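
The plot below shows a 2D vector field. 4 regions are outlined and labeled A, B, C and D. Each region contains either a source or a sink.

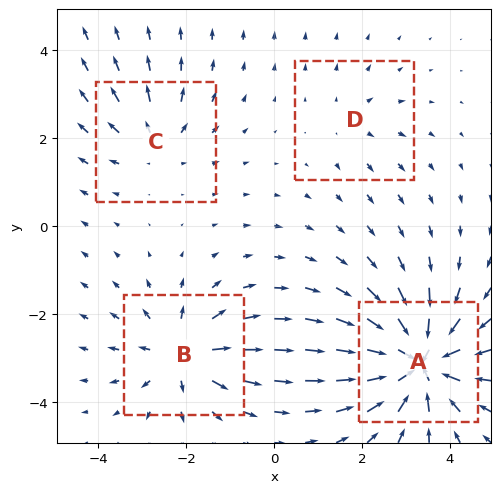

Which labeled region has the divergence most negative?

A

Divergence at each region's feature centre — A: about -9, B: about +5, C: about +4, D: about +2. Region A is most negative.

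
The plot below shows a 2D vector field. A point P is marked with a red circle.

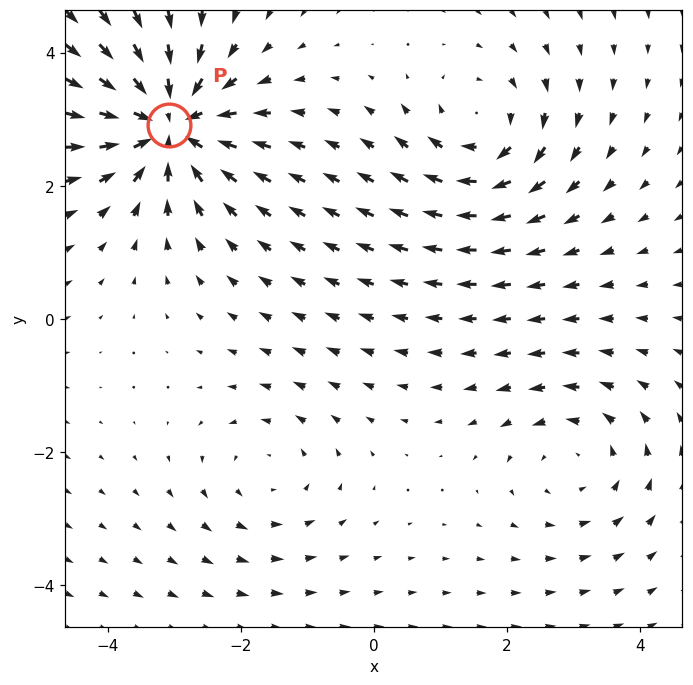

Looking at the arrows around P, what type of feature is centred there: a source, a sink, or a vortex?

sink

At P (-3.1, 2.9) the arrows converge inward. Divergence about -6, curl ≈0 — negative divergence with near-zero curl is a sink.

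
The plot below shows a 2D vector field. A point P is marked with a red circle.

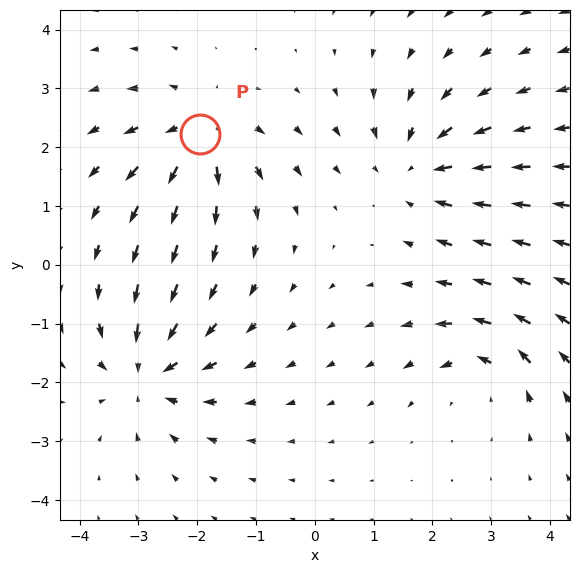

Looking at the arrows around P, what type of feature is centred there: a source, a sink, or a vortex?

At P (-2.0, 2.2) the arrows spread outward. Divergence about +5, curl ≈0 — positive divergence with near-zero curl is a source.

source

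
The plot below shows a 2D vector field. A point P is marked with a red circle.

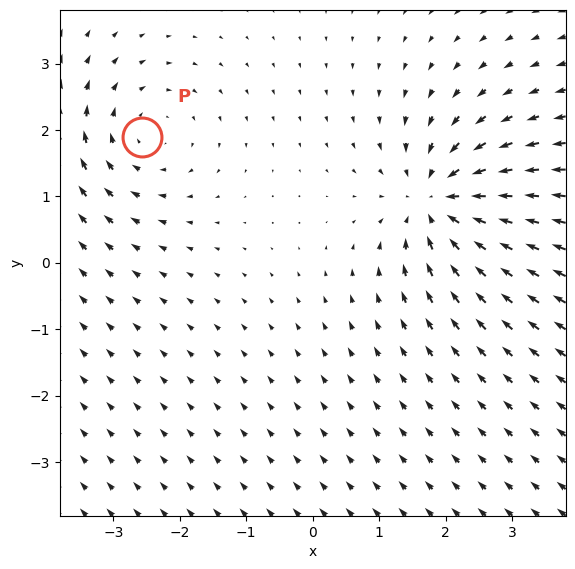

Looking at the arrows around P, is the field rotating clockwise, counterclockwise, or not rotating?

clockwise

Near P at (-2.6, 1.9) the arrows circulate clockwise. The curl (z-component) there is about -2; negative curl means clockwise rotation.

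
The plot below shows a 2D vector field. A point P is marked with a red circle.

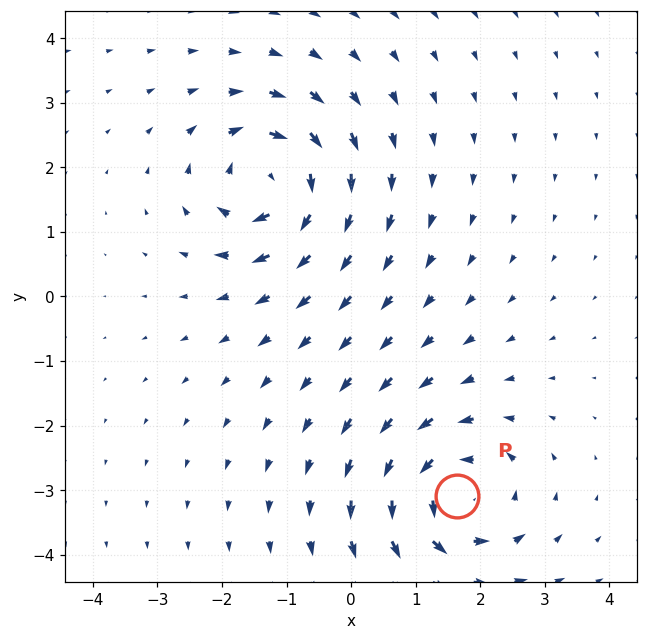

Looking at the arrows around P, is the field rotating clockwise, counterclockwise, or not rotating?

Near P at (1.6, -3.1) the arrows circulate counterclockwise. The curl (z-component) there is about +5; positive curl means counterclockwise rotation.

counterclockwise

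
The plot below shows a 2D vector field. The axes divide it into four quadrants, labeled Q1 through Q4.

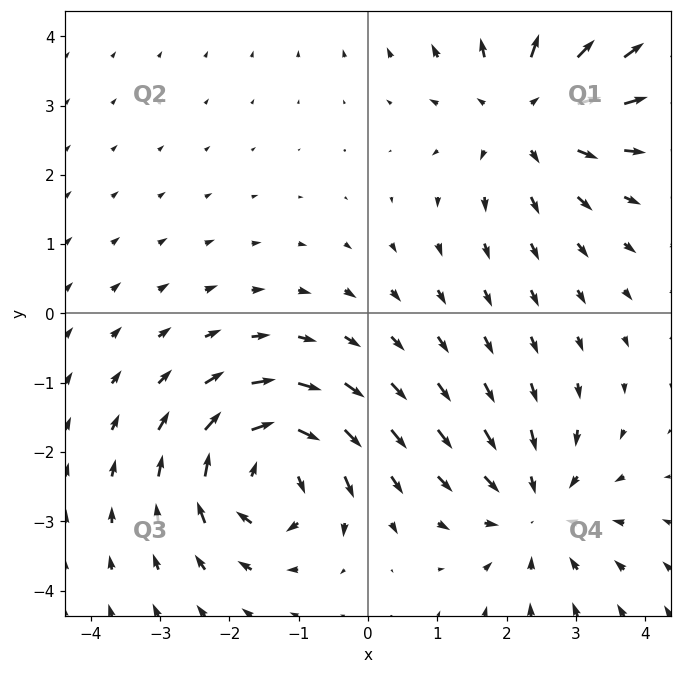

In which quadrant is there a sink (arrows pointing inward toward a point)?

Q4

The sink sits at approximately (2.4, -2.8), which lies in quadrant Q4. The divergence there is about -3, negative as expected for a sink.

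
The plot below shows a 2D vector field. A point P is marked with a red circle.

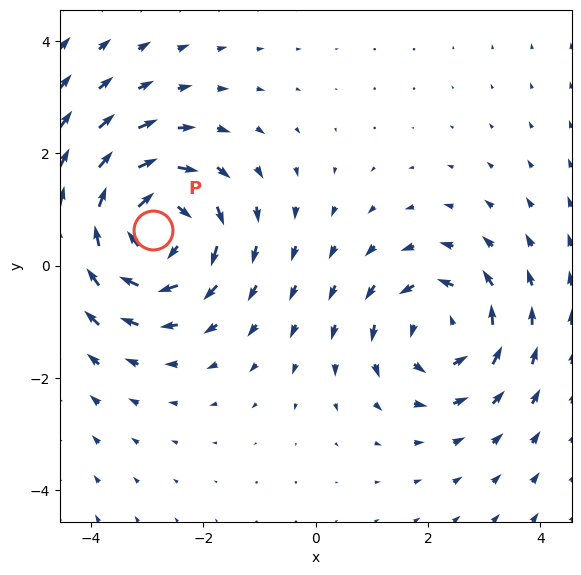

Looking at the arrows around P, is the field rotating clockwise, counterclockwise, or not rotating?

Near P at (-2.9, 0.6) the arrows circulate clockwise. The curl (z-component) there is about -4; negative curl means clockwise rotation.

clockwise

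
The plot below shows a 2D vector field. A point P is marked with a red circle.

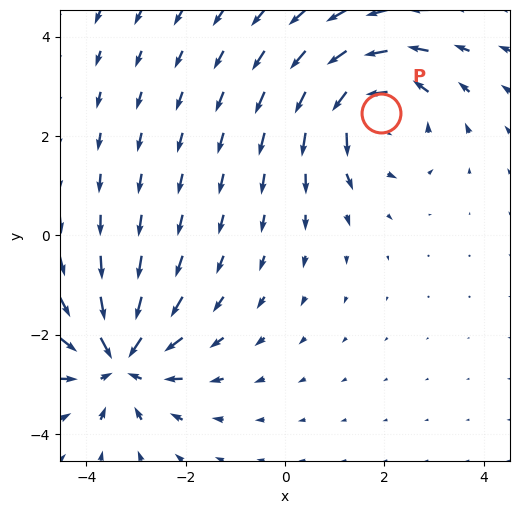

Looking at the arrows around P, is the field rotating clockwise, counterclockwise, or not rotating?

counterclockwise

Near P at (1.9, 2.5) the arrows circulate counterclockwise. The curl (z-component) there is about +5; positive curl means counterclockwise rotation.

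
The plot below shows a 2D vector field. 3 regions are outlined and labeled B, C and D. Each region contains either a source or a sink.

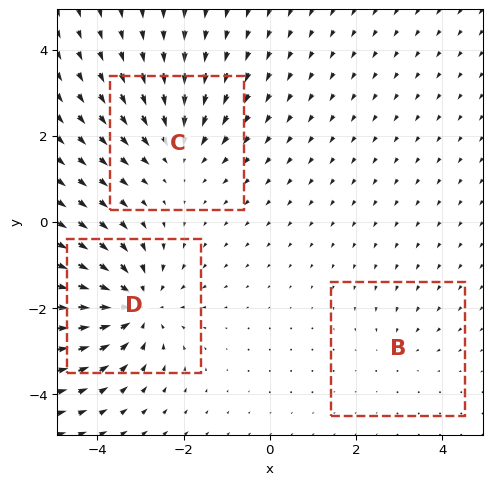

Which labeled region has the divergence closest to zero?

B

Divergence at each region's feature centre — B: about -2, C: about -3, D: about -5. Region B is closest to zero.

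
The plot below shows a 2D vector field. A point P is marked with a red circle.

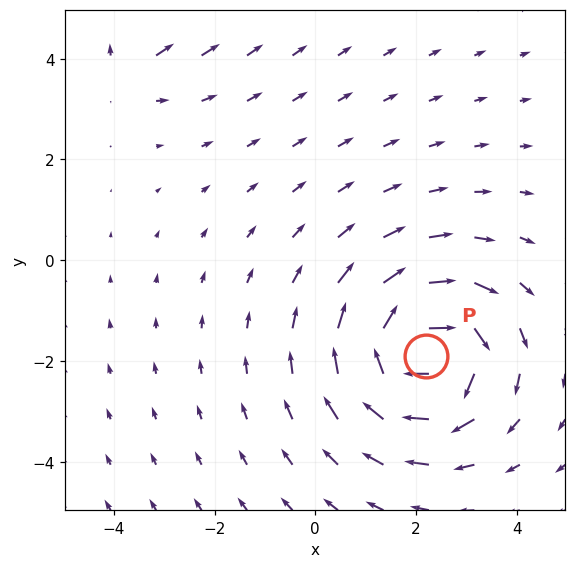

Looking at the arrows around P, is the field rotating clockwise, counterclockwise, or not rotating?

Near P at (2.2, -1.9) the arrows circulate clockwise. The curl (z-component) there is about -7; negative curl means clockwise rotation.

clockwise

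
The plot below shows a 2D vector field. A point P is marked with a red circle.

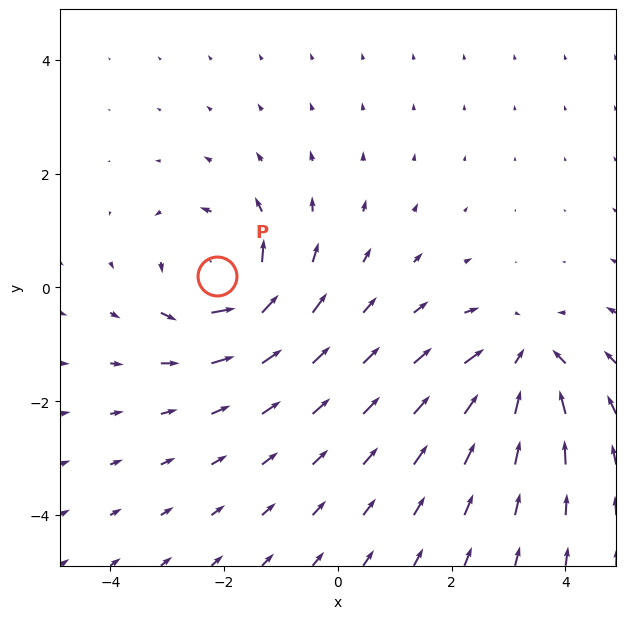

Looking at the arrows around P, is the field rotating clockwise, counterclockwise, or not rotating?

counterclockwise

Near P at (-2.1, 0.2) the arrows circulate counterclockwise. The curl (z-component) there is about +6; positive curl means counterclockwise rotation.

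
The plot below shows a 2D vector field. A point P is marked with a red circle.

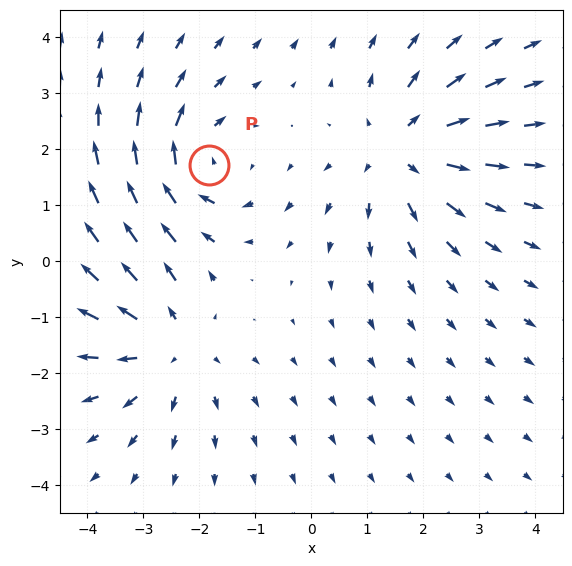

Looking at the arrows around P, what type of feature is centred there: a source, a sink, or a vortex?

At P (-1.8, 1.7) the arrows circulate clockwise. Divergence ≈0, curl about -4 — near-zero divergence with nonzero curl is a vortex.

vortex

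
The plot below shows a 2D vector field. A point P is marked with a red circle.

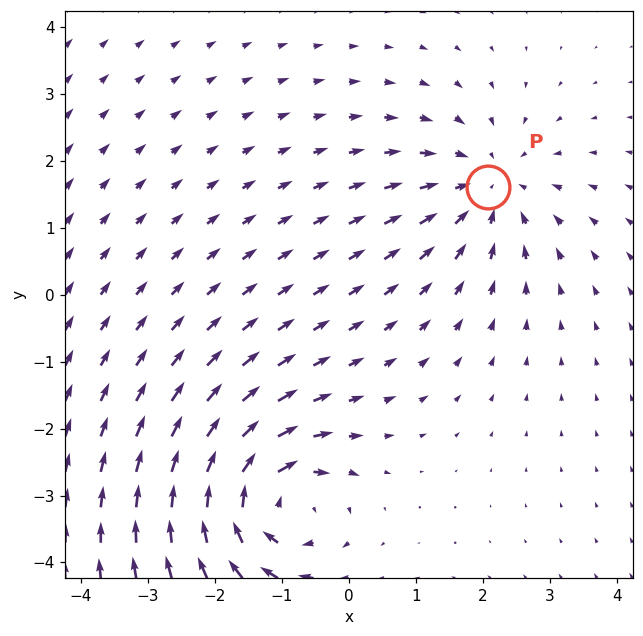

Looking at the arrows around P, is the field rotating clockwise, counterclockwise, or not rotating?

not rotating

Near P at (2.1, 1.6) the arrows show no circulation. The curl there is ≈0.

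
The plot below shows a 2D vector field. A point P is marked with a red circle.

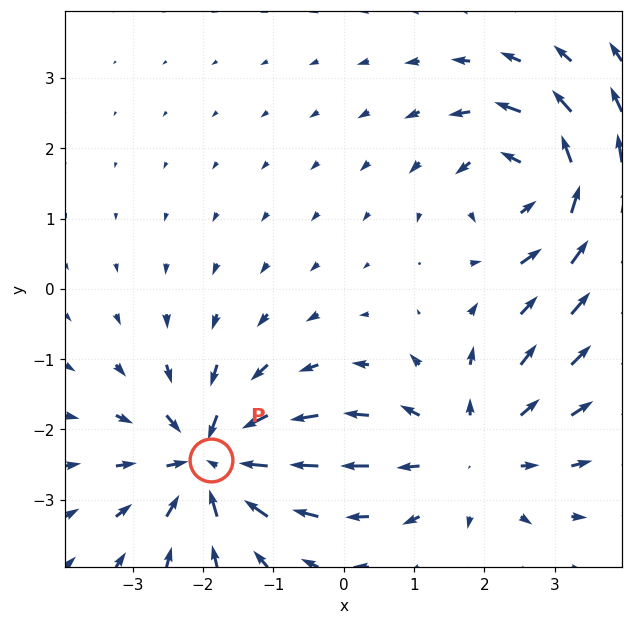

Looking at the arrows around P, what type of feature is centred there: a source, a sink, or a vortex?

sink

At P (-1.9, -2.4) the arrows converge inward. Divergence about -4, curl ≈0 — negative divergence with near-zero curl is a sink.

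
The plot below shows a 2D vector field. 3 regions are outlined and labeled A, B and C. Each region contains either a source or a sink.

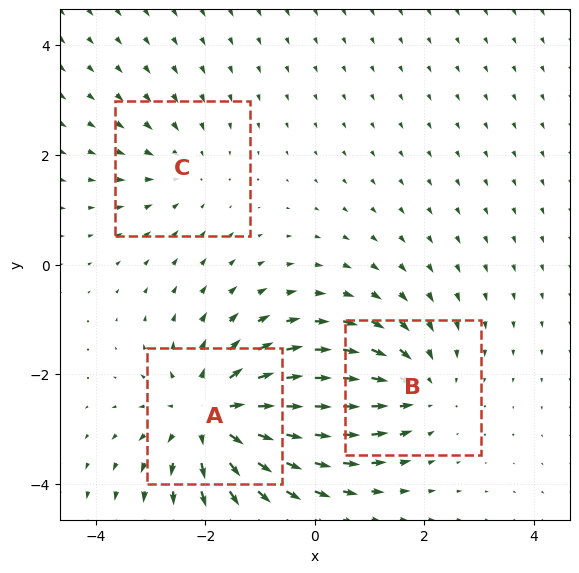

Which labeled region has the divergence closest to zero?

Divergence at each region's feature centre — A: about +5, B: about -3, C: about -2. Region C is closest to zero.

C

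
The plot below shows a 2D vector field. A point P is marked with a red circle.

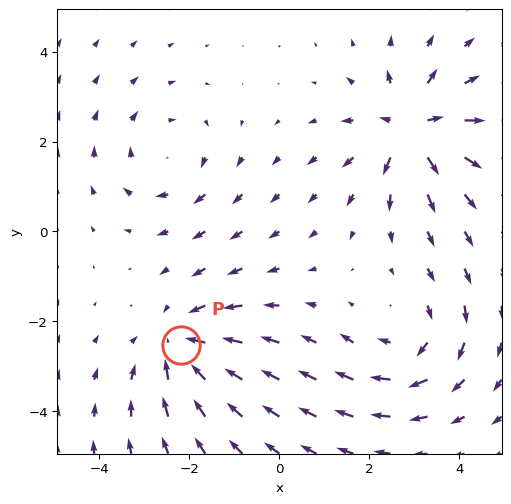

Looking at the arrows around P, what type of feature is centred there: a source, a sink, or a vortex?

At P (-2.2, -2.5) the arrows converge inward. Divergence about -4, curl ≈0 — negative divergence with near-zero curl is a sink.

sink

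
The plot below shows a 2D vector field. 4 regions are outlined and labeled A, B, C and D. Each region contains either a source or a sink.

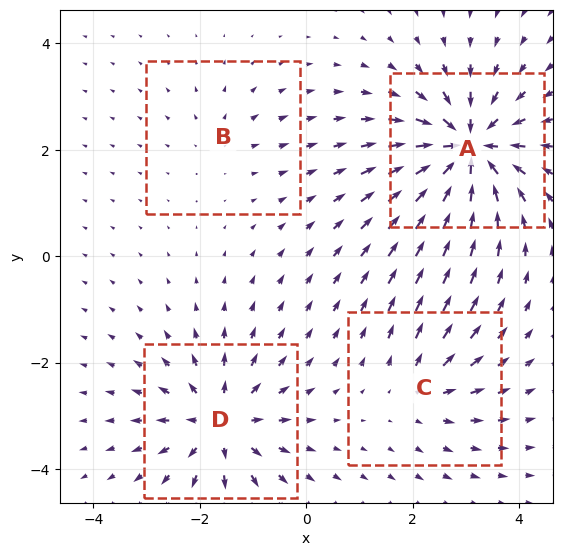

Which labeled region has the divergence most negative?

A

Divergence at each region's feature centre — A: about -9, B: about +2, C: about +4, D: about +6. Region A is most negative.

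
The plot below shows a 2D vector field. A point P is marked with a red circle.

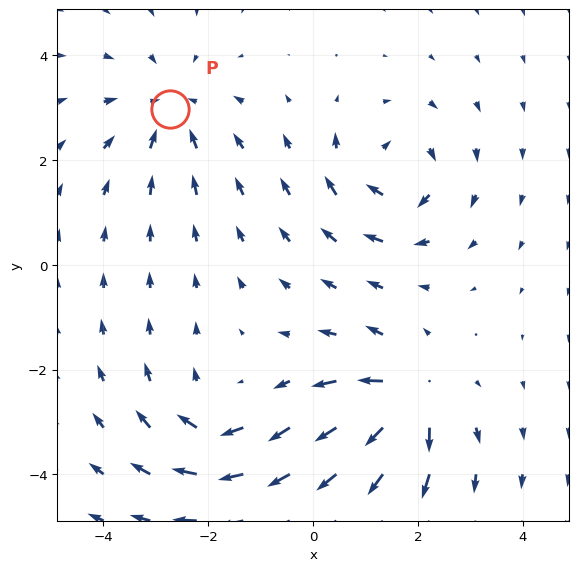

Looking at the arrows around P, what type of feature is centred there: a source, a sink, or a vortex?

sink

At P (-2.7, 3.0) the arrows converge inward. Divergence about -4, curl ≈0 — negative divergence with near-zero curl is a sink.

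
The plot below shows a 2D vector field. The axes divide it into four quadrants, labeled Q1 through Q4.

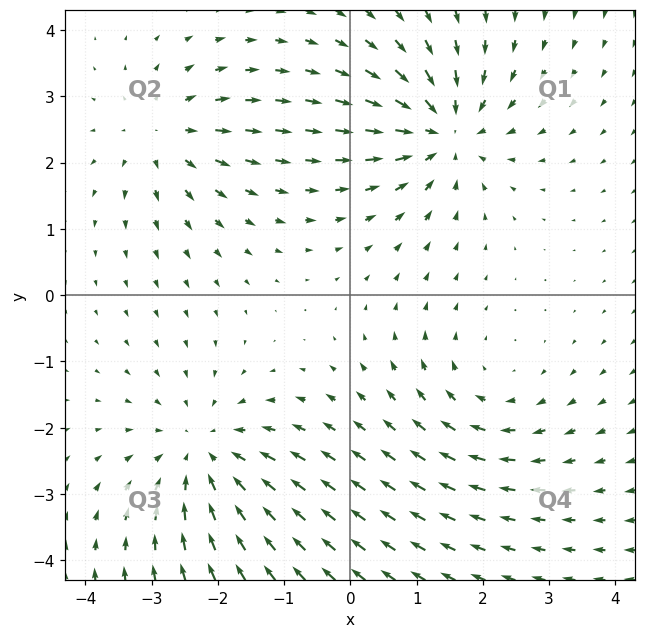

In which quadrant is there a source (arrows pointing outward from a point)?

The source sits at approximately (-2.8, 2.4), which lies in quadrant Q2. The divergence there is about +3, positive as expected for a source.

Q2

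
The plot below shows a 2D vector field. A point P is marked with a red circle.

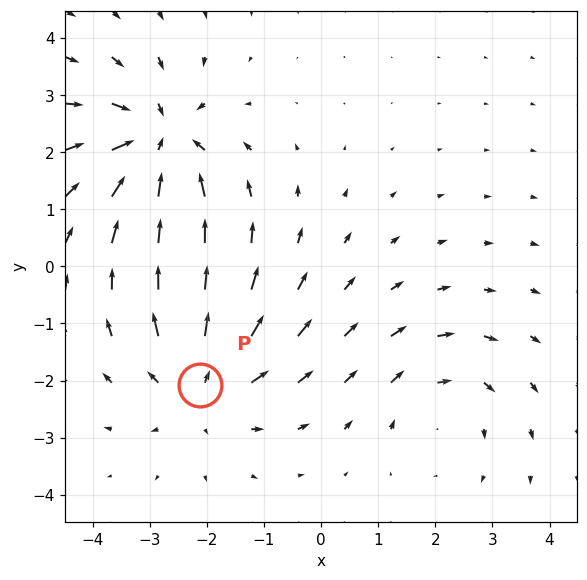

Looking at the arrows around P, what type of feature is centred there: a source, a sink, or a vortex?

source

At P (-2.1, -2.1) the arrows spread outward. Divergence about +4, curl ≈0 — positive divergence with near-zero curl is a source.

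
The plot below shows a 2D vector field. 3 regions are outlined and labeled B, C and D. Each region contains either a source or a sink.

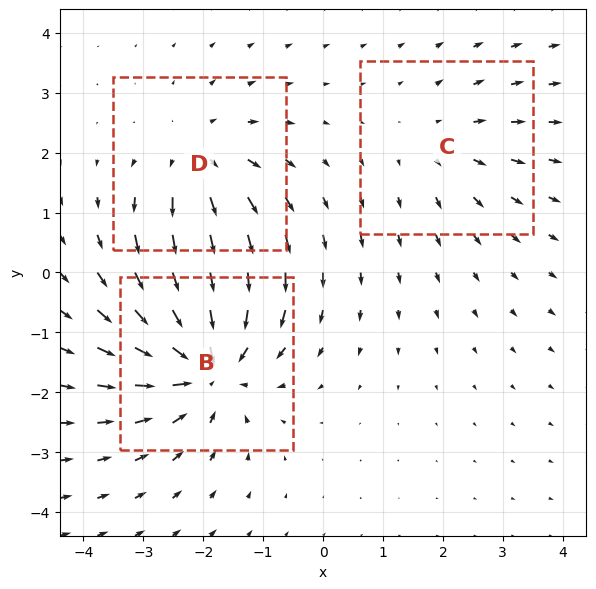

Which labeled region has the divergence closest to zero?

C

Divergence at each region's feature centre — B: about -5, C: about +2, D: about +3. Region C is closest to zero.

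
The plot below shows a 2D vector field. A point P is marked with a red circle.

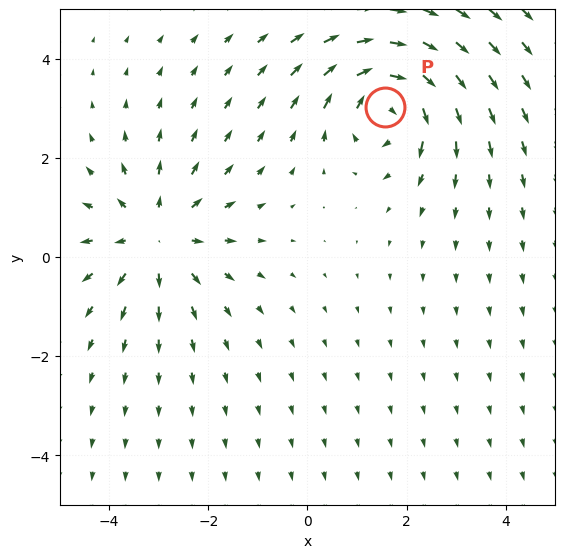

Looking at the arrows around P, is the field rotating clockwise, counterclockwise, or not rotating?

Near P at (1.6, 3.0) the arrows circulate clockwise. The curl (z-component) there is about -5; negative curl means clockwise rotation.

clockwise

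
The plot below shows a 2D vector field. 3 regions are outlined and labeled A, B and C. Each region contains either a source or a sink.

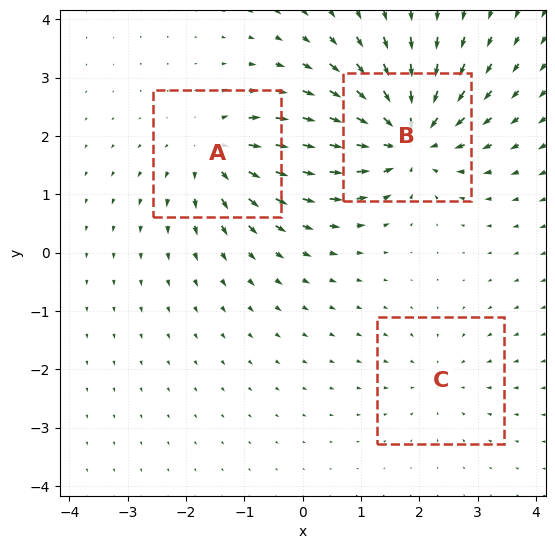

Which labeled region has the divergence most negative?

Divergence at each region's feature centre — A: about +4, B: about -6, C: about -2. Region B is most negative.

B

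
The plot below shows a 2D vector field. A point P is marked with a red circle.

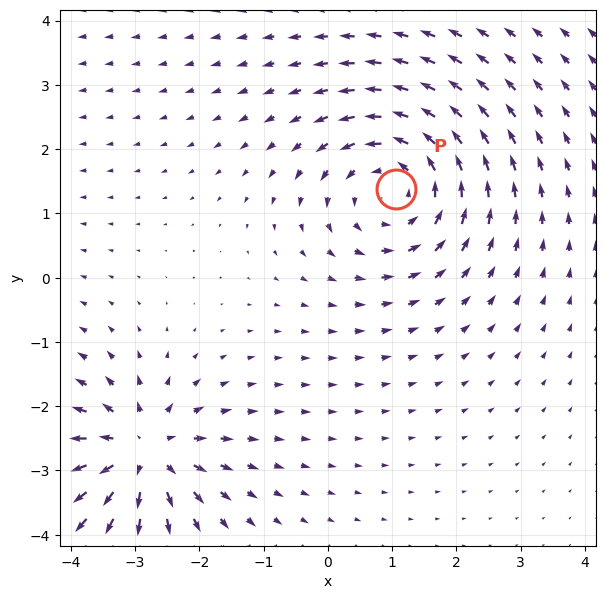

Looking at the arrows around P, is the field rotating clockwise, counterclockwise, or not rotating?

counterclockwise

Near P at (1.1, 1.4) the arrows circulate counterclockwise. The curl (z-component) there is about +4; positive curl means counterclockwise rotation.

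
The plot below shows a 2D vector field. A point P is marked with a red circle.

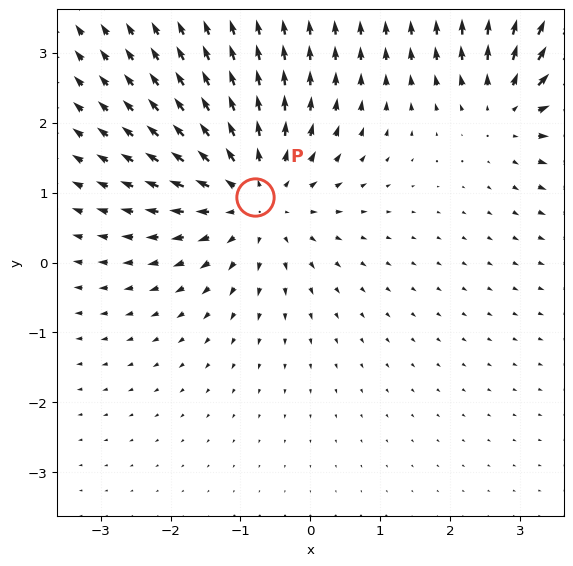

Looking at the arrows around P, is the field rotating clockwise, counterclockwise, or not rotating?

Near P at (-0.8, 0.9) the arrows show no circulation. The curl there is ≈0.

not rotating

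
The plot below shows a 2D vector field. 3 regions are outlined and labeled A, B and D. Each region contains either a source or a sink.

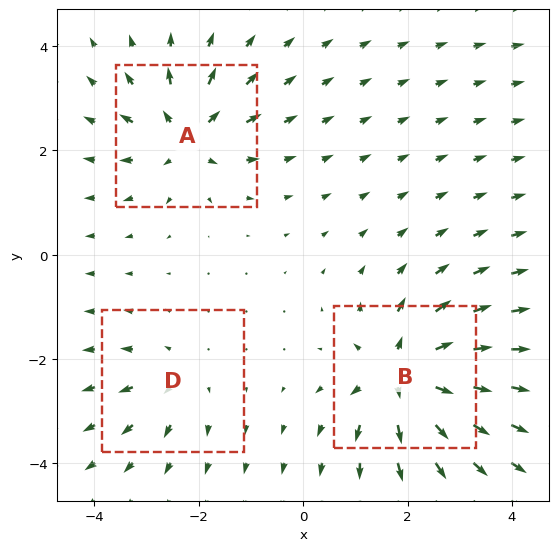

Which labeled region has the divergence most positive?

B

Divergence at each region's feature centre — A: about +4, B: about +6, D: about +3. Region B is most positive.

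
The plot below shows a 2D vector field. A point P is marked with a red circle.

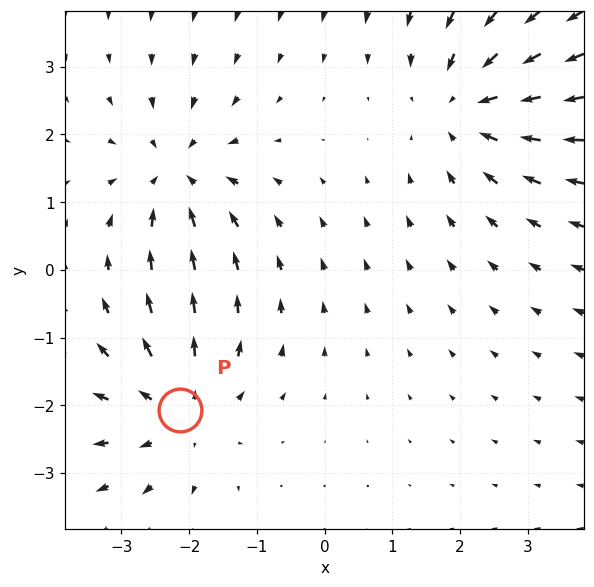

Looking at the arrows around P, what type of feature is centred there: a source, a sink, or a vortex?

source

At P (-2.1, -2.1) the arrows spread outward. Divergence about +4, curl ≈0 — positive divergence with near-zero curl is a source.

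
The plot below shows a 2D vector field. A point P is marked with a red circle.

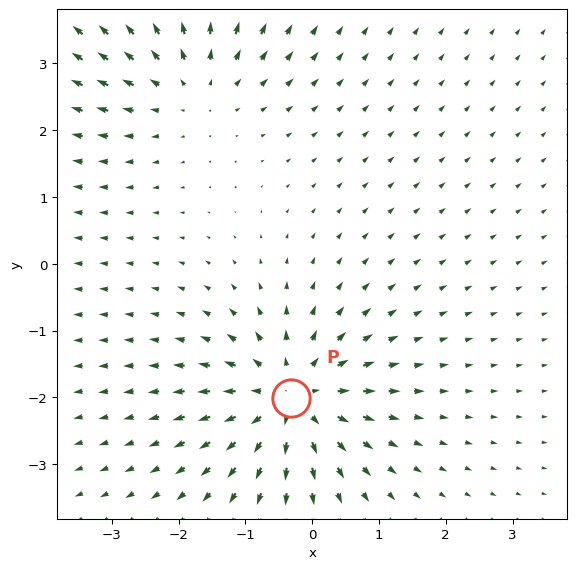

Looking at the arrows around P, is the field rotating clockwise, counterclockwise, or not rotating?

Near P at (-0.3, -2.0) the arrows show no circulation. The curl there is ≈0.

not rotating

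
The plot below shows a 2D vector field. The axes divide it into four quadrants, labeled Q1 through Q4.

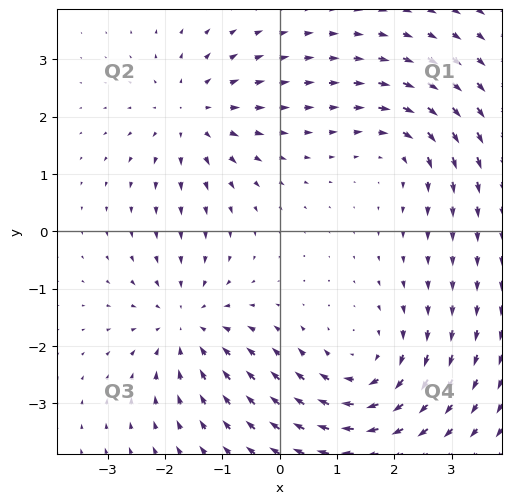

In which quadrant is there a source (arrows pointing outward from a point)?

The source sits at approximately (-1.5, 2.0), which lies in quadrant Q2. The divergence there is about +4, positive as expected for a source.

Q2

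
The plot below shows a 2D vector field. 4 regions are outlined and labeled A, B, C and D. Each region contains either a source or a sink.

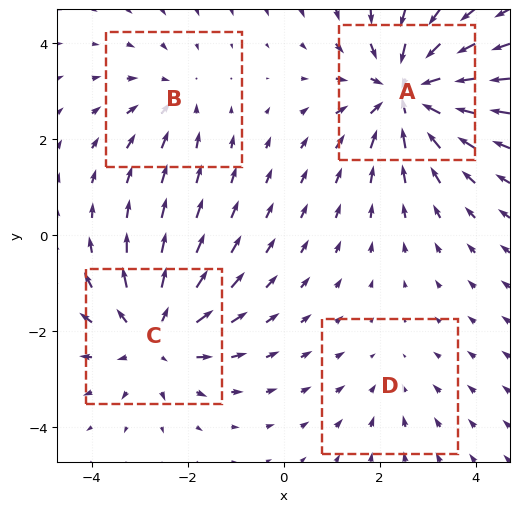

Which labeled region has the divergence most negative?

A

Divergence at each region's feature centre — A: about -6, B: about -3, C: about +5, D: about -2. Region A is most negative.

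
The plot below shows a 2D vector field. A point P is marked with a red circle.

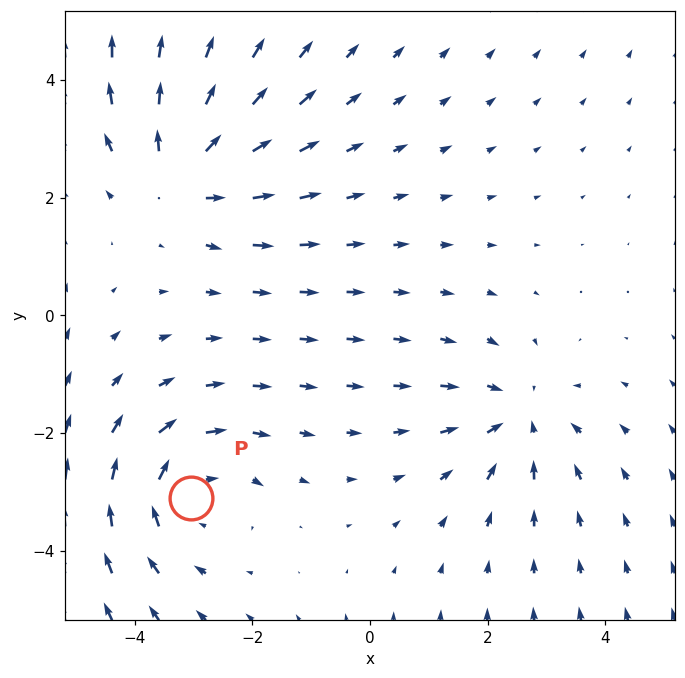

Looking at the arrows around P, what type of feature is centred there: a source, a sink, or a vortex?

At P (-3.0, -3.1) the arrows circulate clockwise. Divergence ≈0, curl about -3 — near-zero divergence with nonzero curl is a vortex.

vortex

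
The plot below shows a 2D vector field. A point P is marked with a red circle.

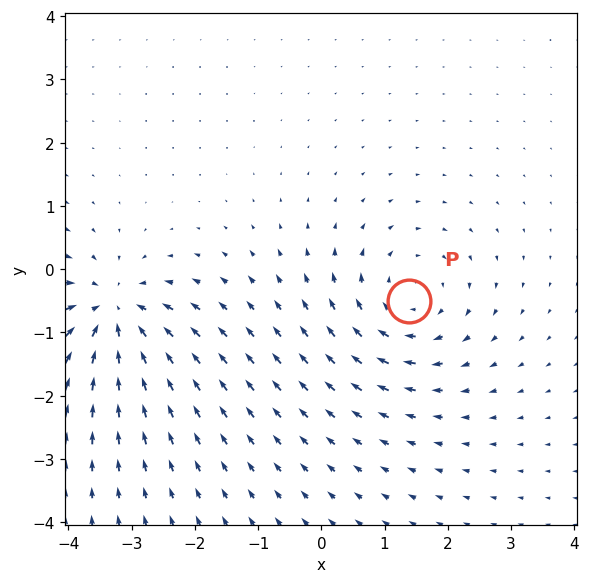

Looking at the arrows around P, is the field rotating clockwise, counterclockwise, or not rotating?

Near P at (1.4, -0.5) the arrows circulate clockwise. The curl (z-component) there is about -3; negative curl means clockwise rotation.

clockwise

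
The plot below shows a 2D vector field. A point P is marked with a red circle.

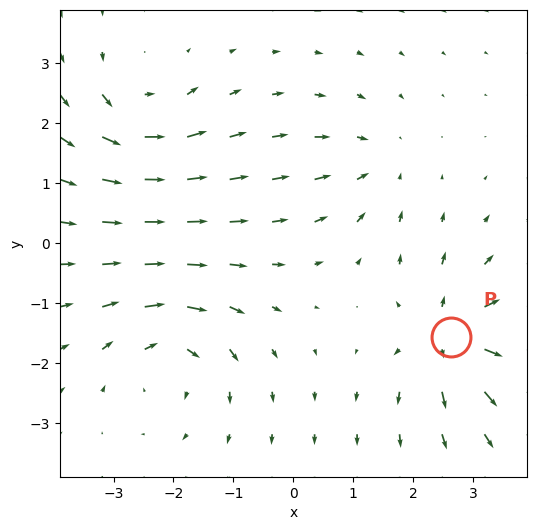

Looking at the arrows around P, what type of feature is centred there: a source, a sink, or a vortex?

source

At P (2.6, -1.6) the arrows spread outward. Divergence about +5, curl ≈0 — positive divergence with near-zero curl is a source.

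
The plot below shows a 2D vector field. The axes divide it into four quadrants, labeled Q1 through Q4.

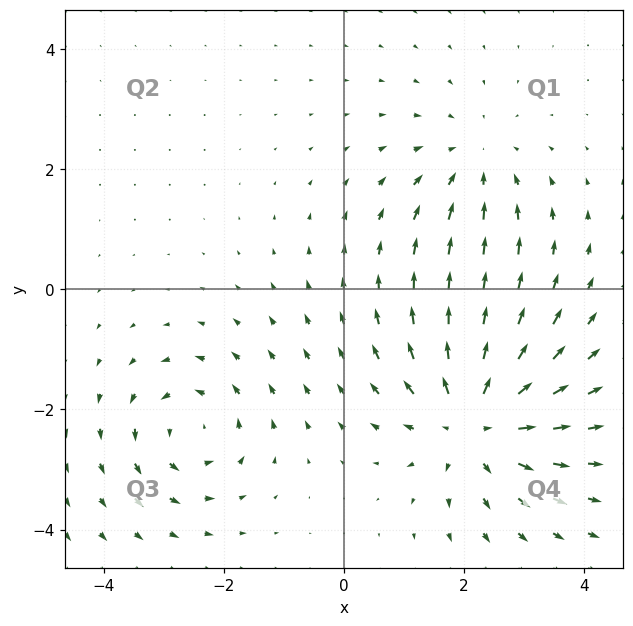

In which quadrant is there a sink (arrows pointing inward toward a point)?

The sink sits at approximately (2.2, 2.1), which lies in quadrant Q1. The divergence there is about -2, negative as expected for a sink.

Q1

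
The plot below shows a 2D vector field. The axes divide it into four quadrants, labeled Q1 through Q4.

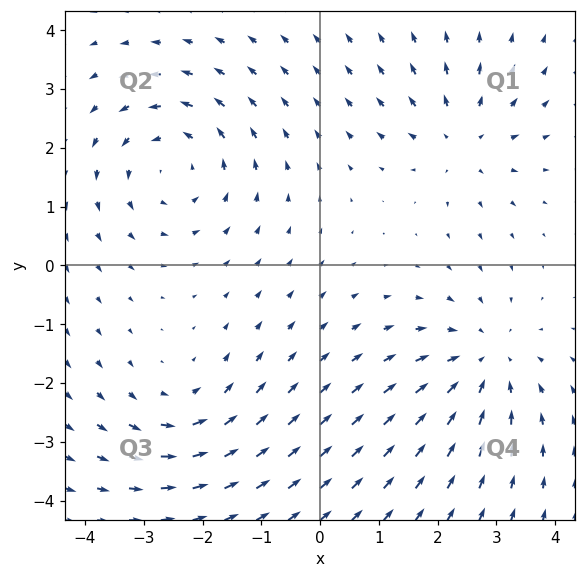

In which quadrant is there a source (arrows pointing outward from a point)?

Q1

The source sits at approximately (2.4, 2.1), which lies in quadrant Q1. The divergence there is about +4, positive as expected for a source.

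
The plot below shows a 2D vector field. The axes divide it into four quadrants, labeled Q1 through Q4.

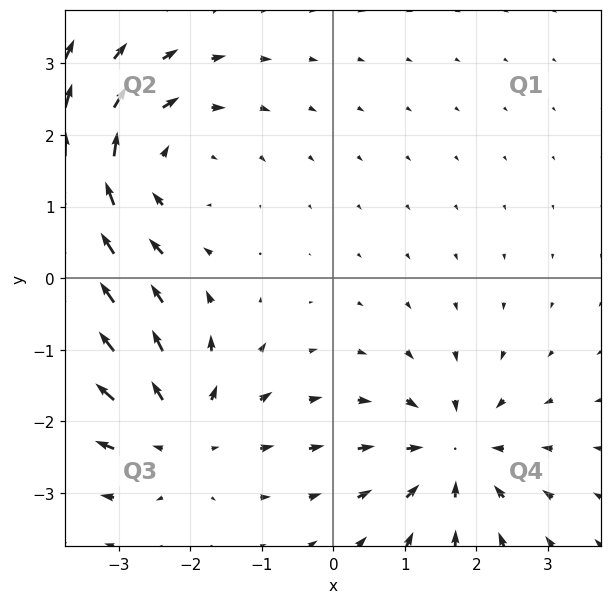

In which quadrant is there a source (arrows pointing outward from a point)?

The source sits at approximately (-2.1, -2.1), which lies in quadrant Q3. The divergence there is about +4, positive as expected for a source.

Q3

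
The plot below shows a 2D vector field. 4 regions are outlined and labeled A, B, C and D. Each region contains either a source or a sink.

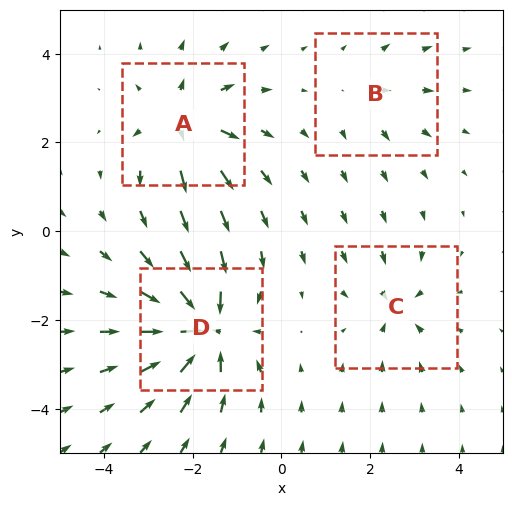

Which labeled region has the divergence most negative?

Divergence at each region's feature centre — A: about +6, B: about +3, C: about -4, D: about -9. Region D is most negative.

D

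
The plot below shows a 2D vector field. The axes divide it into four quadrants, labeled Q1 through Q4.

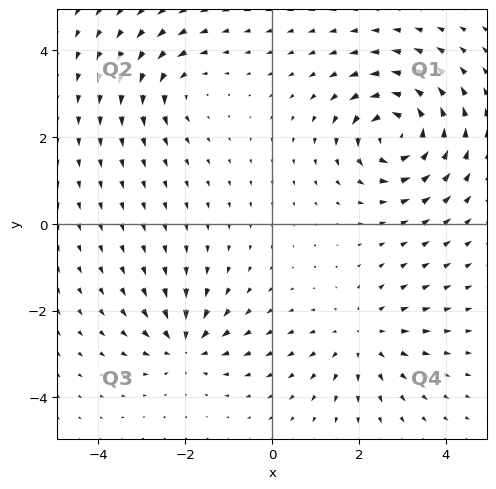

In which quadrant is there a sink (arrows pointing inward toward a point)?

The sink sits at approximately (-2.0, -2.8), which lies in quadrant Q3. The divergence there is about -4, negative as expected for a sink.

Q3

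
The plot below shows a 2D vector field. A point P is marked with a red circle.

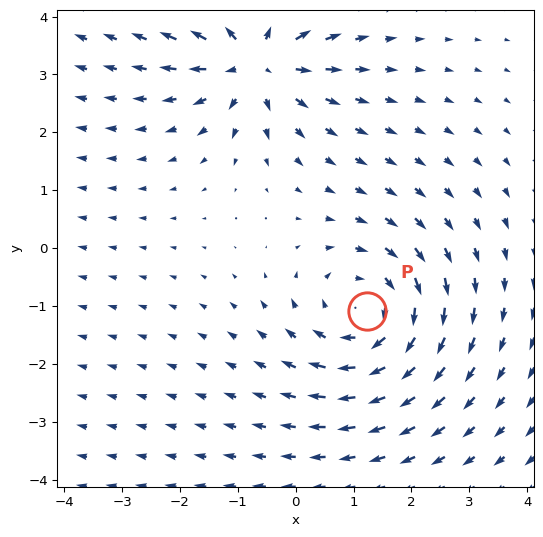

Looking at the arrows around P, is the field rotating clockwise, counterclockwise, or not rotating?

clockwise

Near P at (1.2, -1.1) the arrows circulate clockwise. The curl (z-component) there is about -3; negative curl means clockwise rotation.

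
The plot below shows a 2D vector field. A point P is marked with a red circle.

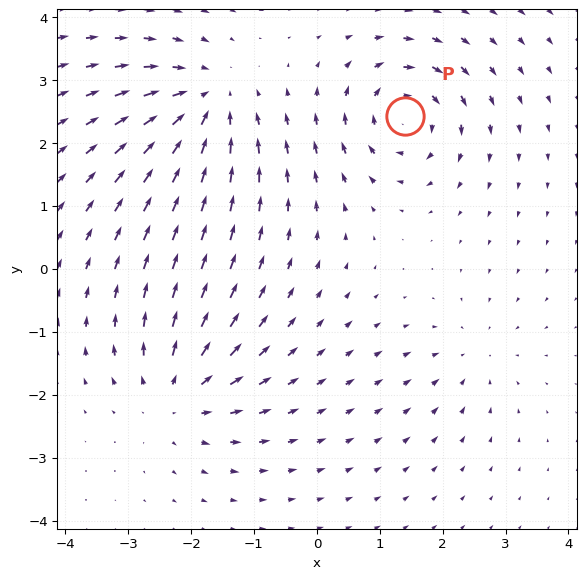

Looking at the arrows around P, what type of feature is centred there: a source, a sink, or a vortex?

At P (1.4, 2.4) the arrows circulate clockwise. Divergence ≈0, curl about -6 — near-zero divergence with nonzero curl is a vortex.

vortex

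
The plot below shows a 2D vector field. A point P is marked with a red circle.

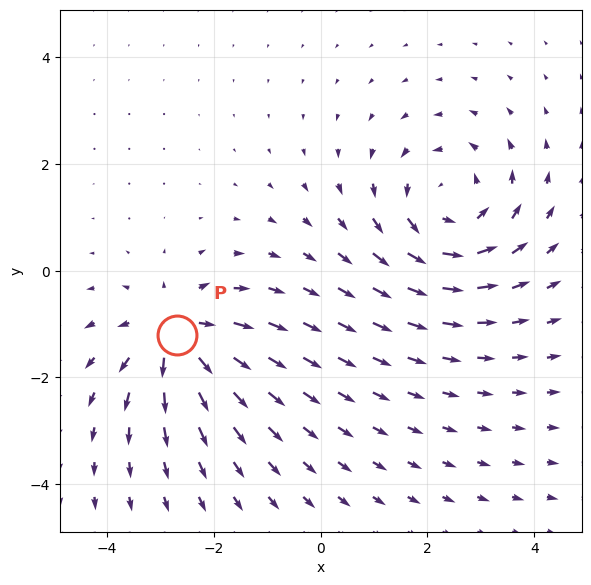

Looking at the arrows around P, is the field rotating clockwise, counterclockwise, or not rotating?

Near P at (-2.7, -1.2) the arrows show no circulation. The curl there is ≈0.

not rotating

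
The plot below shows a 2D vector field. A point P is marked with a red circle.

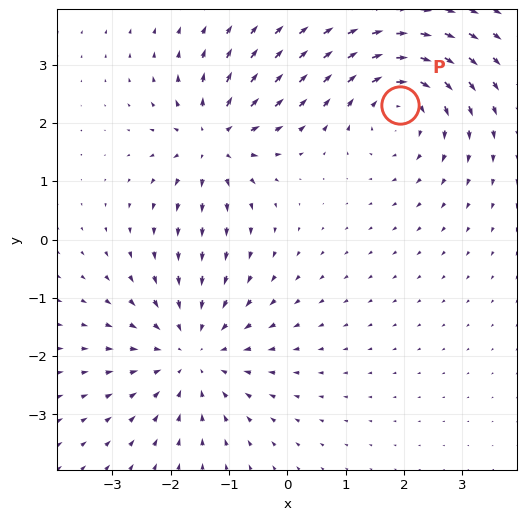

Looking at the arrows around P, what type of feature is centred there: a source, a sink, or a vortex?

vortex

At P (1.9, 2.3) the arrows circulate clockwise. Divergence ≈0, curl about -4 — near-zero divergence with nonzero curl is a vortex.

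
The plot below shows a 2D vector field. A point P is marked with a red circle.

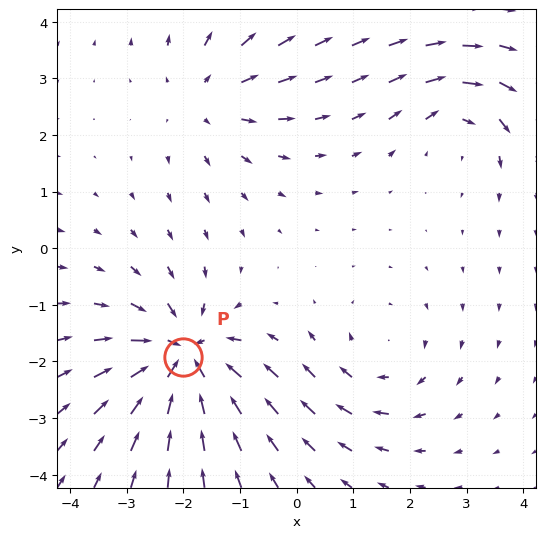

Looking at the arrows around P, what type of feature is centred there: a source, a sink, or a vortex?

sink

At P (-2.0, -1.9) the arrows converge inward. Divergence about -6, curl ≈0 — negative divergence with near-zero curl is a sink.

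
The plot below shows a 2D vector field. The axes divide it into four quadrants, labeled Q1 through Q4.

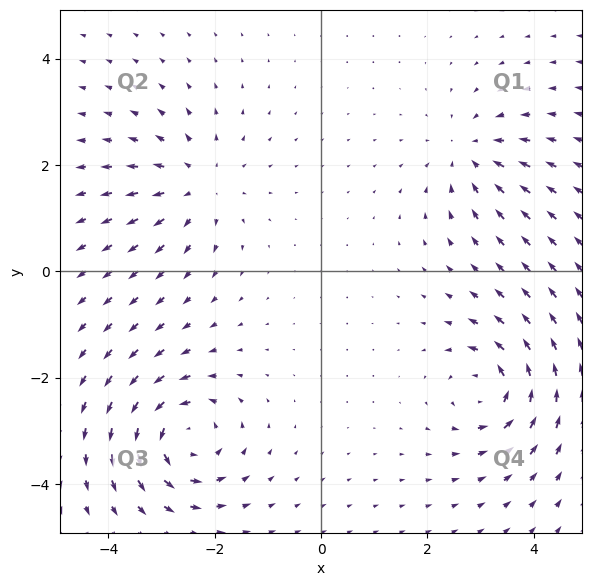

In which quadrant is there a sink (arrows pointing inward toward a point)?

Q1

The sink sits at approximately (2.8, 2.2), which lies in quadrant Q1. The divergence there is about -4, negative as expected for a sink.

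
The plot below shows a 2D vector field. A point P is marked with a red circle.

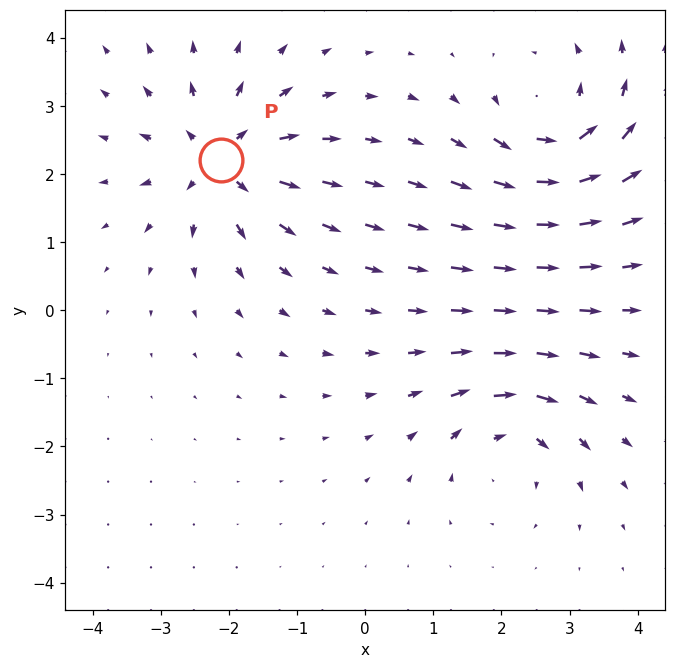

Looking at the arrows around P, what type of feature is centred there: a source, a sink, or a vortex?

At P (-2.1, 2.2) the arrows spread outward. Divergence about +6, curl ≈0 — positive divergence with near-zero curl is a source.

source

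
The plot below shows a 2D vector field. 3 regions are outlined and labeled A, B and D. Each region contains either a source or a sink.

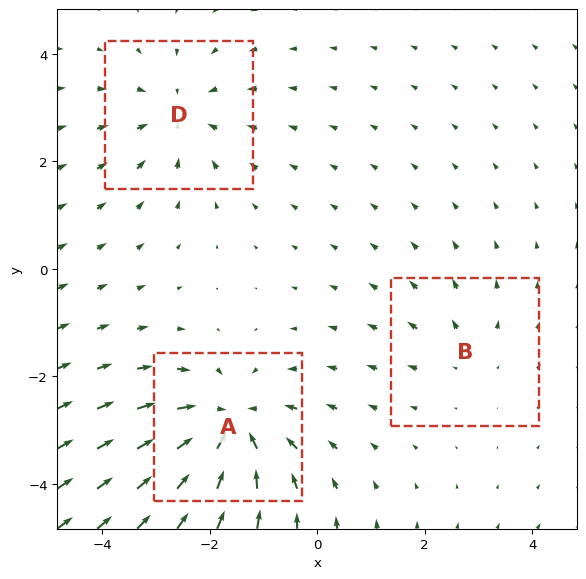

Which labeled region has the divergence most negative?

A

Divergence at each region's feature centre — A: about -5, B: about +2, D: about -3. Region A is most negative.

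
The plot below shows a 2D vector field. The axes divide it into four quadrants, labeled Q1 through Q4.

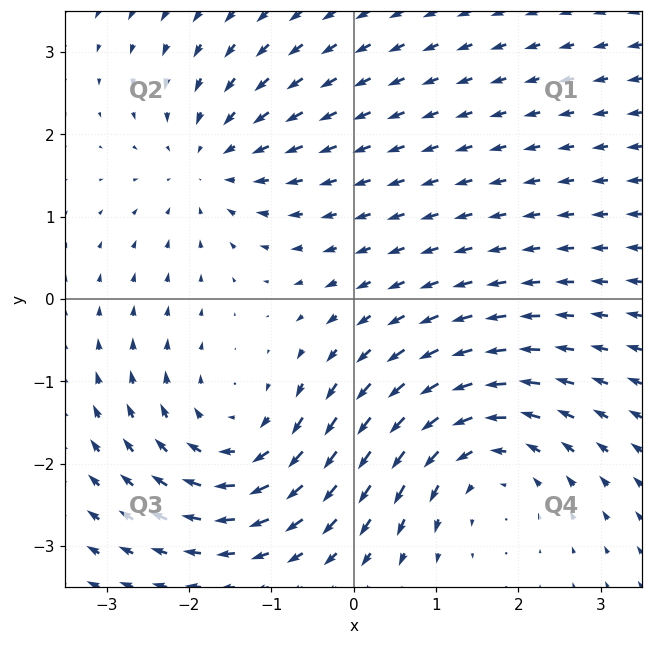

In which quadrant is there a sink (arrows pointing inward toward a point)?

Q2

The sink sits at approximately (-1.7, 1.7), which lies in quadrant Q2. The divergence there is about -3, negative as expected for a sink.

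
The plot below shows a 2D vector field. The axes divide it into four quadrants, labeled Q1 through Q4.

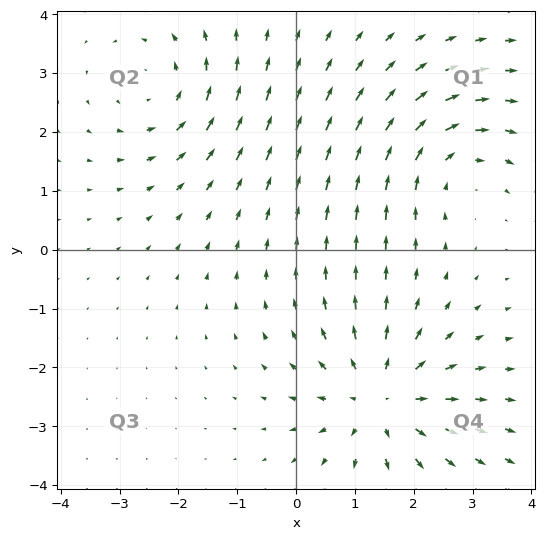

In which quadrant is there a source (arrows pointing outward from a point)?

Q4

The source sits at approximately (1.4, -2.5), which lies in quadrant Q4. The divergence there is about +4, positive as expected for a source.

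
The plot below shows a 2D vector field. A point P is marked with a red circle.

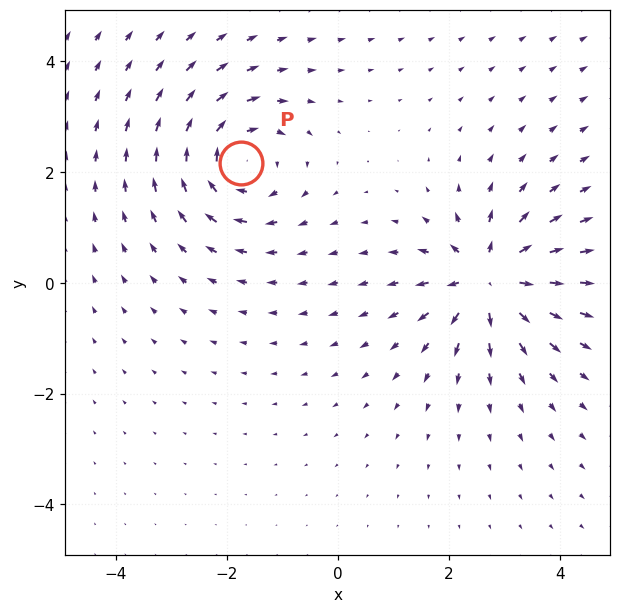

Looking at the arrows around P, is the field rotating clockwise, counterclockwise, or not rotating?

clockwise

Near P at (-1.7, 2.2) the arrows circulate clockwise. The curl (z-component) there is about -5; negative curl means clockwise rotation.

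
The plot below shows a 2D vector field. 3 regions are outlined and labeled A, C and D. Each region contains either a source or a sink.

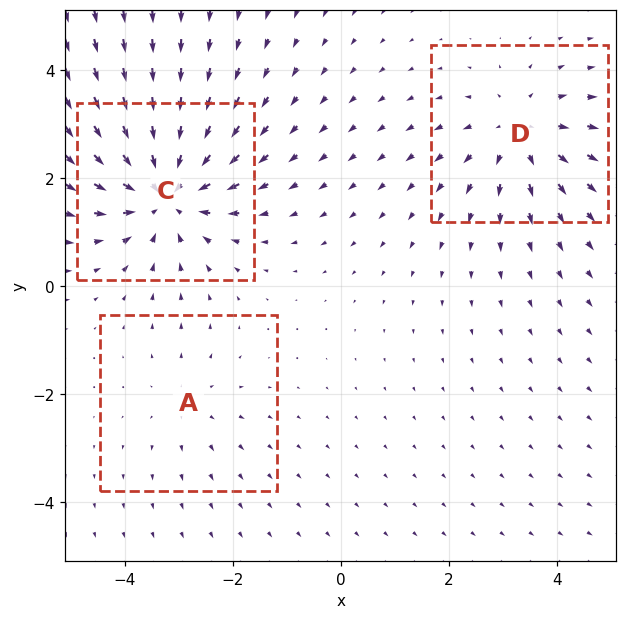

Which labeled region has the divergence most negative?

Divergence at each region's feature centre — A: about +2, C: about -5, D: about +3. Region C is most negative.

C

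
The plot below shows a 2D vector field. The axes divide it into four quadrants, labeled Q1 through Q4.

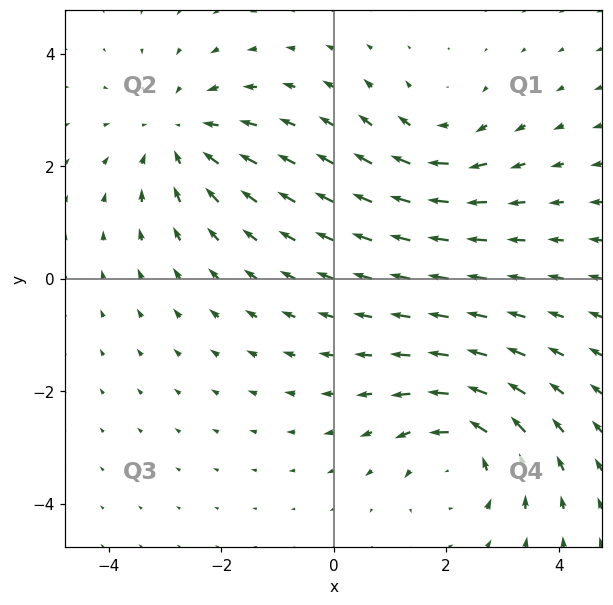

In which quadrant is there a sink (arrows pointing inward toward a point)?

The sink sits at approximately (-2.7, 2.6), which lies in quadrant Q2. The divergence there is about -4, negative as expected for a sink.

Q2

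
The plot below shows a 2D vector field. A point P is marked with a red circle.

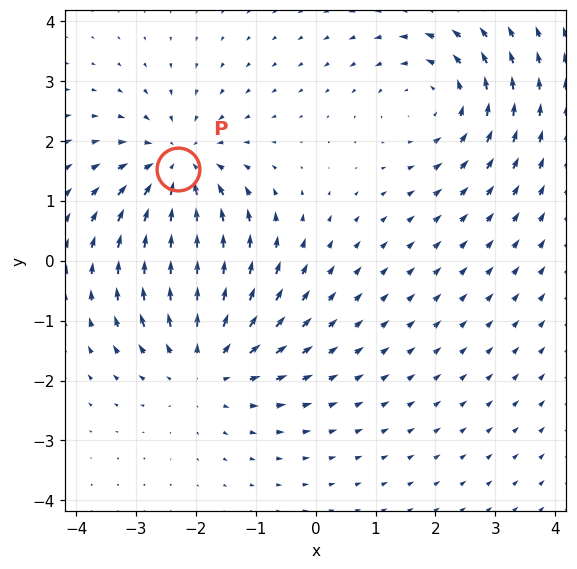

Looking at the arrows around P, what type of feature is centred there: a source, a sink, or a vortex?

At P (-2.3, 1.5) the arrows converge inward. Divergence about -3, curl ≈0 — negative divergence with near-zero curl is a sink.

sink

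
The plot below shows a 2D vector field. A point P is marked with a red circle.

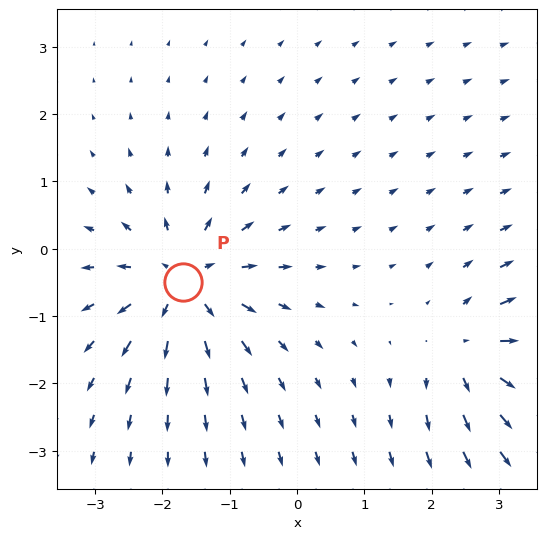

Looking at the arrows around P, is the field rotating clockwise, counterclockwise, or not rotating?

Near P at (-1.7, -0.5) the arrows show no circulation. The curl there is ≈0.

not rotating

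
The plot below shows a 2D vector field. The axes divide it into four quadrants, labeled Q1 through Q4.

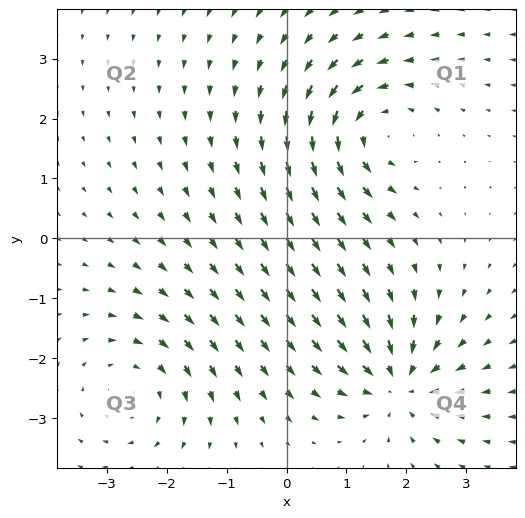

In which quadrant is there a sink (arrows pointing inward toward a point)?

The sink sits at approximately (1.9, -2.4), which lies in quadrant Q4. The divergence there is about -6, negative as expected for a sink.

Q4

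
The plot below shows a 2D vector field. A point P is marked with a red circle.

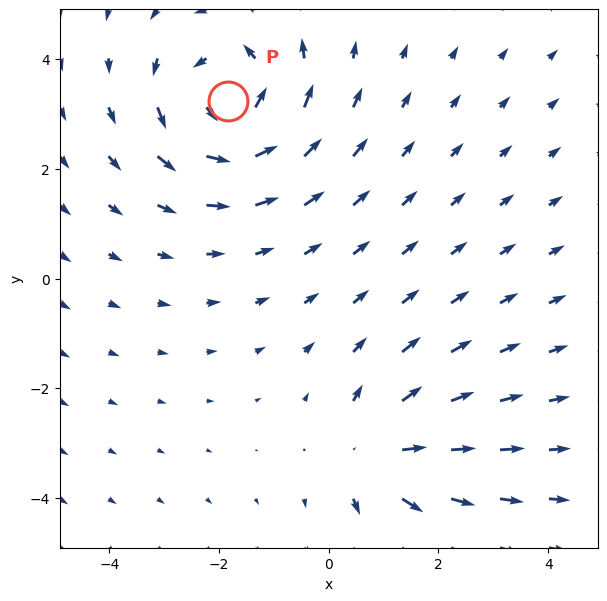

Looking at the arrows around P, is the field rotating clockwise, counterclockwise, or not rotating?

counterclockwise

Near P at (-1.8, 3.2) the arrows circulate counterclockwise. The curl (z-component) there is about +5; positive curl means counterclockwise rotation.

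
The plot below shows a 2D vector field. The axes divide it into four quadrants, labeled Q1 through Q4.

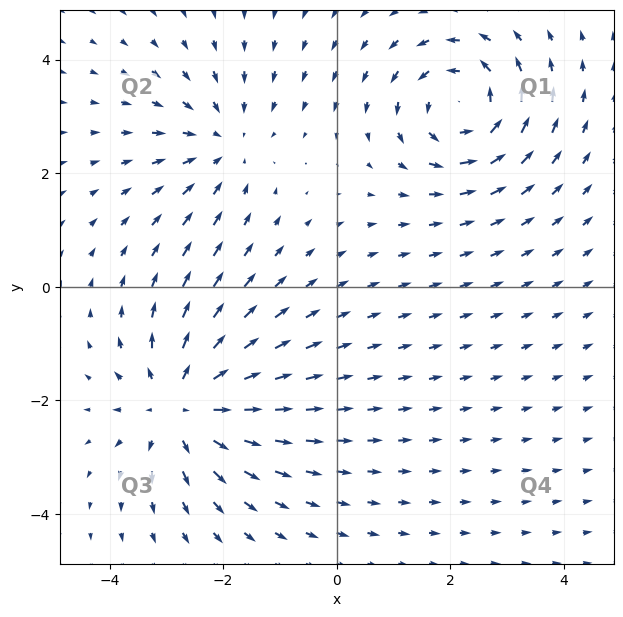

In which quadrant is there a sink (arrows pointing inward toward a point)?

The sink sits at approximately (-2.0, 2.5), which lies in quadrant Q2. The divergence there is about -3, negative as expected for a sink.

Q2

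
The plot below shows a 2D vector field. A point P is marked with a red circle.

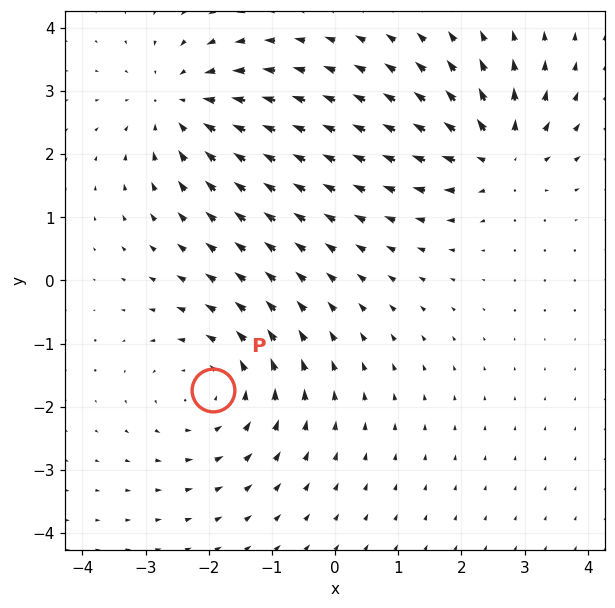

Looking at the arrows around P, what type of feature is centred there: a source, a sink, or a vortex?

At P (-1.9, -1.7) the arrows circulate counterclockwise. Divergence ≈0, curl about +4 — near-zero divergence with nonzero curl is a vortex.

vortex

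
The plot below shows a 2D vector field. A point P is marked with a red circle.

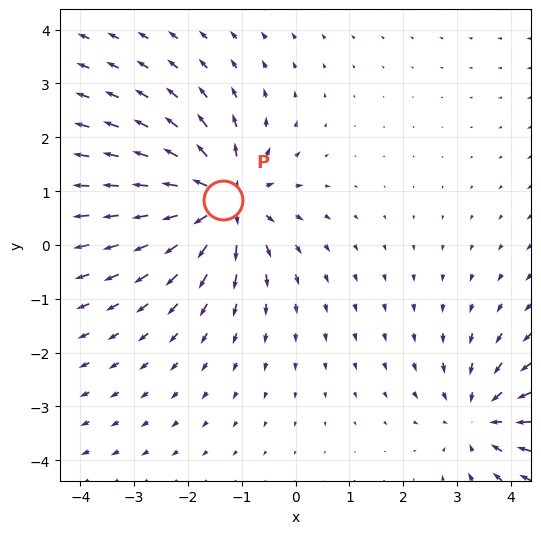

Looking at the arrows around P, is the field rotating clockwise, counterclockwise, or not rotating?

not rotating

Near P at (-1.3, 0.8) the arrows show no circulation. The curl there is ≈0.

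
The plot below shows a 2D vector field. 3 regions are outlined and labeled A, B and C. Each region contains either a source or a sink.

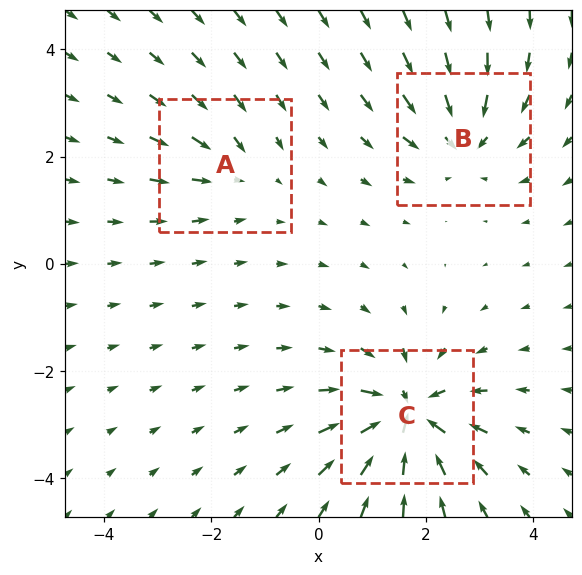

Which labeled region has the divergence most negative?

C

Divergence at each region's feature centre — A: about -2, B: about -4, C: about -6. Region C is most negative.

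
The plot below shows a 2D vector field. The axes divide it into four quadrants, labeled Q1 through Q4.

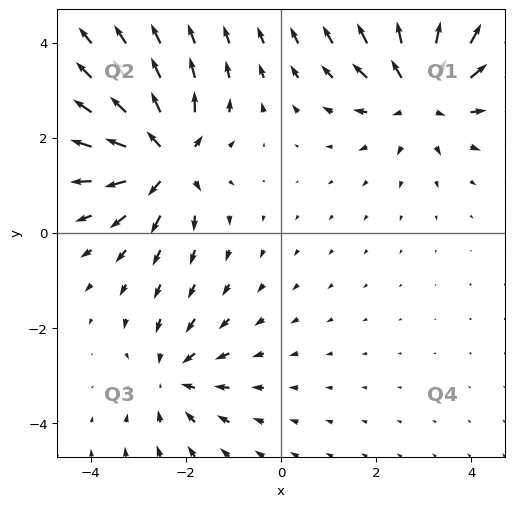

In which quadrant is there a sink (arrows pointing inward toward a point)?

The sink sits at approximately (-2.3, -3.0), which lies in quadrant Q3. The divergence there is about -3, negative as expected for a sink.

Q3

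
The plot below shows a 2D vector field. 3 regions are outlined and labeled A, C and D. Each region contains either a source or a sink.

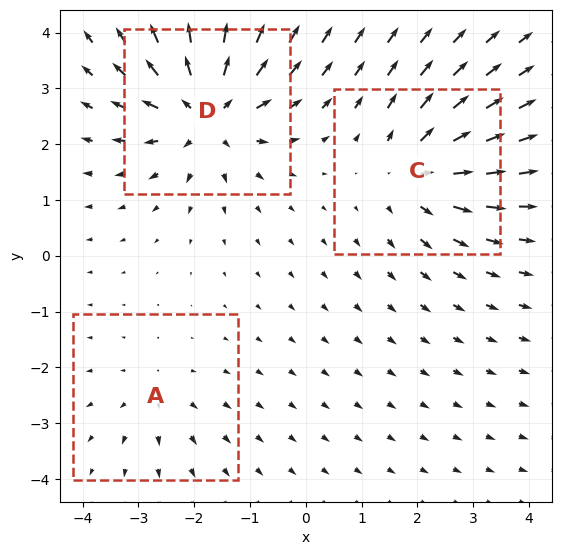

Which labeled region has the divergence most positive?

D

Divergence at each region's feature centre — A: about +2, C: about +3, D: about +5. Region D is most positive.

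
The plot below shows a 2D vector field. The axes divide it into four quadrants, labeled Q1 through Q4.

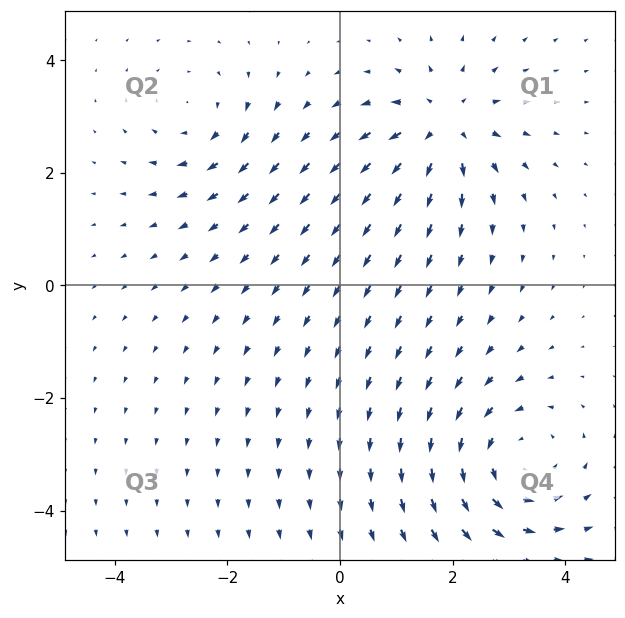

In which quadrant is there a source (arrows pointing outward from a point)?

The source sits at approximately (1.8, 2.8), which lies in quadrant Q1. The divergence there is about +5, positive as expected for a source.

Q1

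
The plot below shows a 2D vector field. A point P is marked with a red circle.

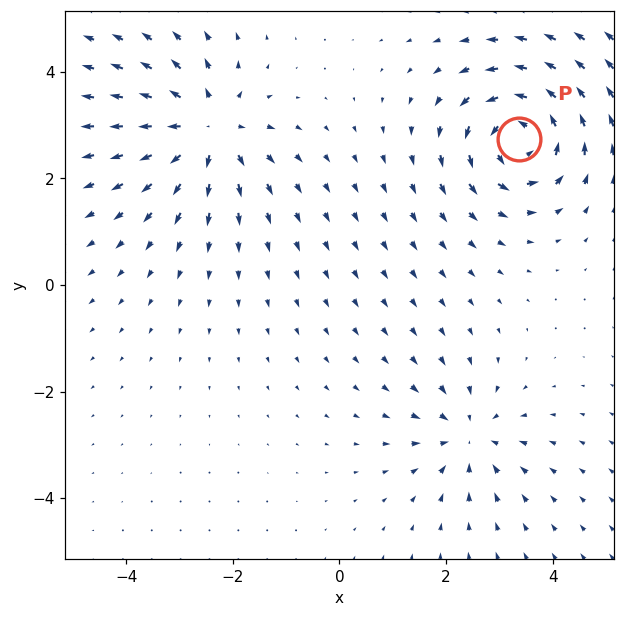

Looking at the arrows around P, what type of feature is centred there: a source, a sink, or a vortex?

At P (3.4, 2.7) the arrows circulate counterclockwise. Divergence ≈0, curl about +7 — near-zero divergence with nonzero curl is a vortex.

vortex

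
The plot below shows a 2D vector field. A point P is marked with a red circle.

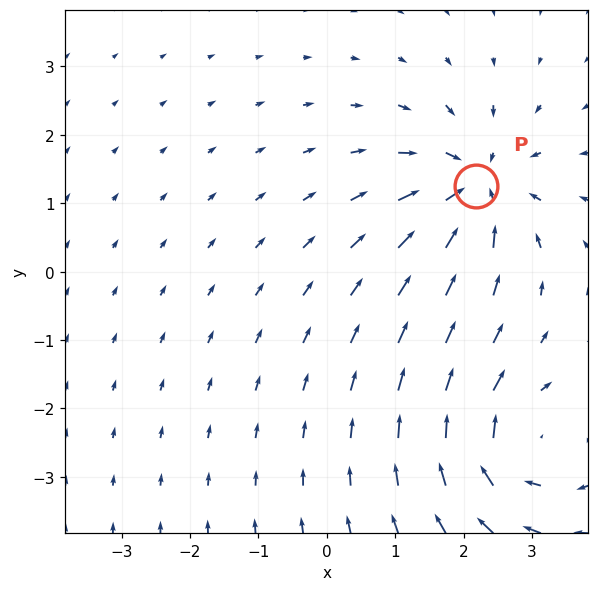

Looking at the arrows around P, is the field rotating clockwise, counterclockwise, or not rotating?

not rotating

Near P at (2.2, 1.2) the arrows show no circulation. The curl there is ≈0.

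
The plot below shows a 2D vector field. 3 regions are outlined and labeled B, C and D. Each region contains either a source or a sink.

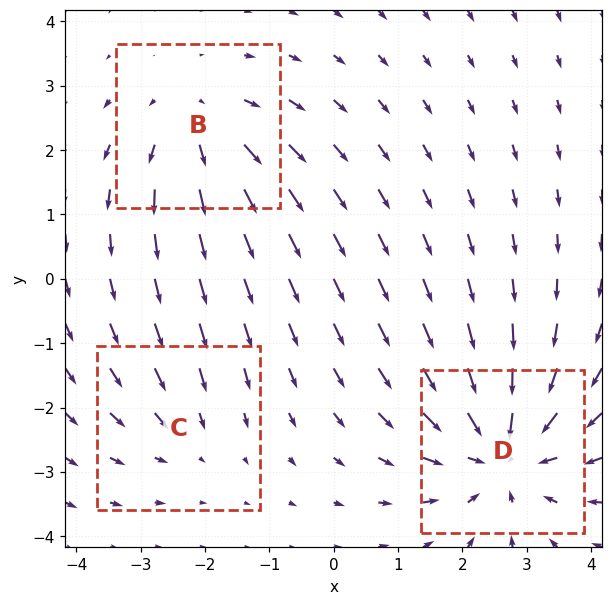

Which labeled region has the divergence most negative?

D

Divergence at each region's feature centre — B: about +3, C: about -2, D: about -4. Region D is most negative.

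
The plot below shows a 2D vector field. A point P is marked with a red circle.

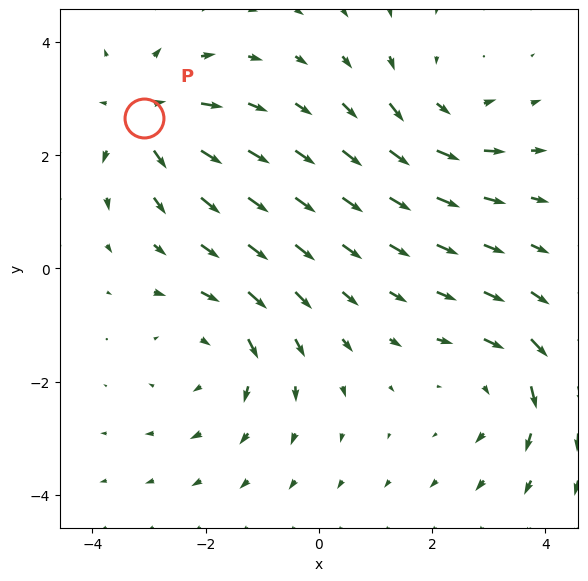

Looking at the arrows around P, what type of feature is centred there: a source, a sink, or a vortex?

At P (-3.1, 2.7) the arrows spread outward. Divergence about +5, curl ≈0 — positive divergence with near-zero curl is a source.

source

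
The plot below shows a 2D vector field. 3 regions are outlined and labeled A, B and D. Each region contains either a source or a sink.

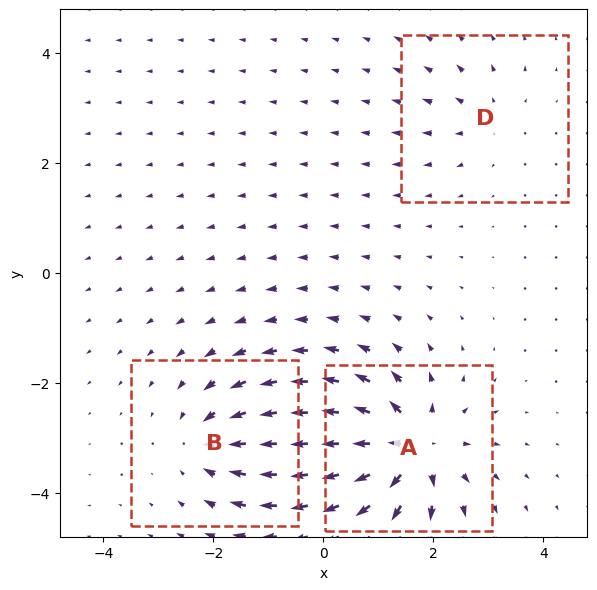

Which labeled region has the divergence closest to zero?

D

Divergence at each region's feature centre — A: about +6, B: about -4, D: about +2. Region D is closest to zero.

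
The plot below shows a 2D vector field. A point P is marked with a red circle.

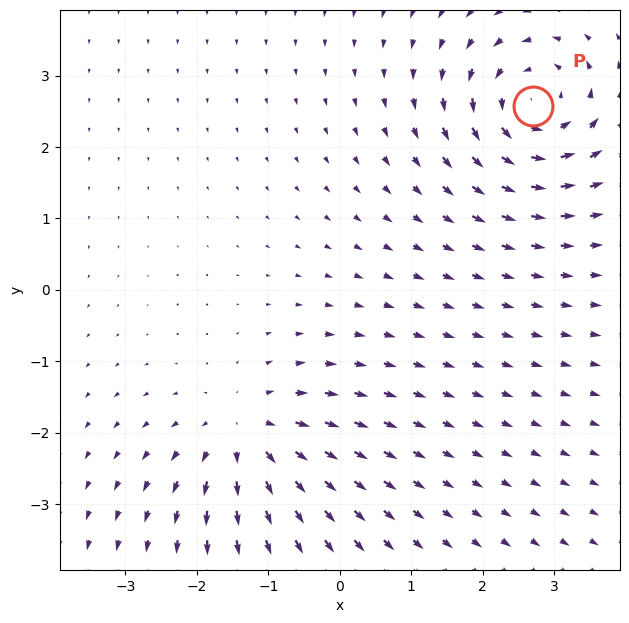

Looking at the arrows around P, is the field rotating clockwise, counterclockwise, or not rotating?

counterclockwise

Near P at (2.7, 2.6) the arrows circulate counterclockwise. The curl (z-component) there is about +5; positive curl means counterclockwise rotation.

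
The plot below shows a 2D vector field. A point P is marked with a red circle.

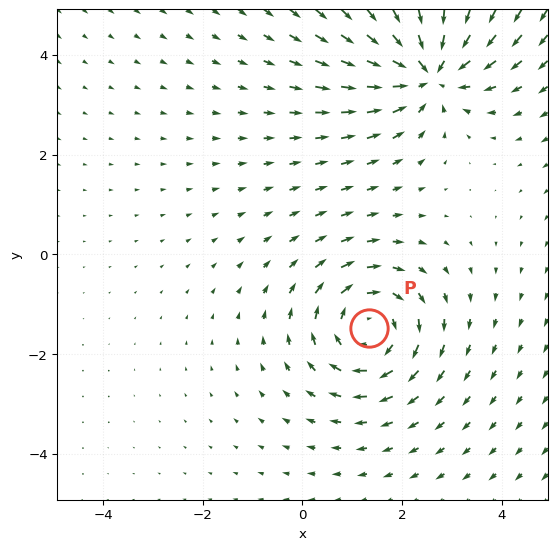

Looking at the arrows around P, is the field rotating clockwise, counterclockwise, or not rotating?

Near P at (1.3, -1.5) the arrows circulate clockwise. The curl (z-component) there is about -4; negative curl means clockwise rotation.

clockwise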